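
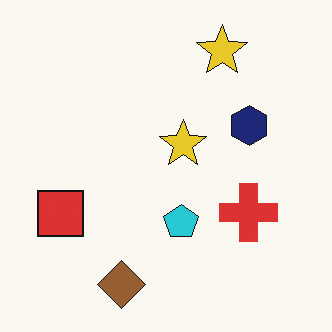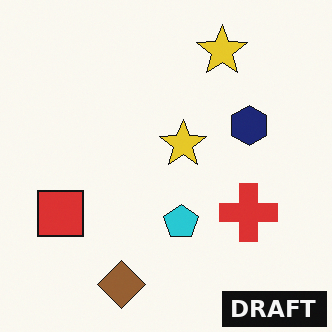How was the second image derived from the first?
This is the original image watermarked with the text "DRAFT" in the lower-right corner.

A dark label reading "DRAFT" appears in the lower-right corner.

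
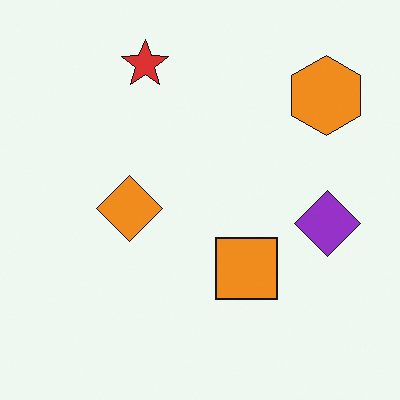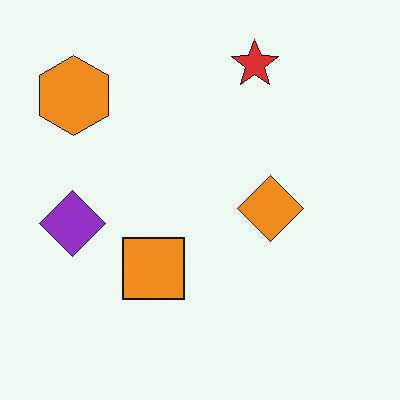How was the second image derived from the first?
The transformation is: flipped horizontally (left ↔ right).

The purple diamond is in the right of the first image and the left of the second — shapes on opposite sides of the vertical midline have swapped in a mirror flip.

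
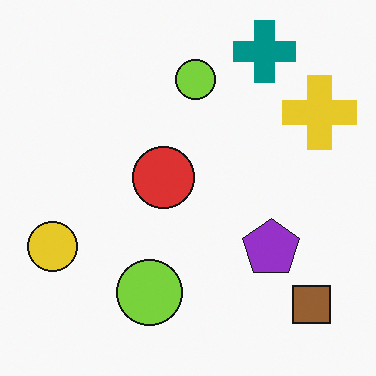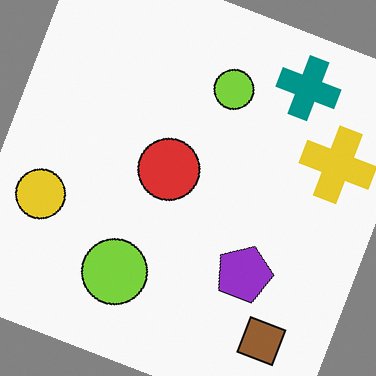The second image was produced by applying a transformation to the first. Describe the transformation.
The second image is the first rotated clockwise by a moderate amount.

Every shape is tilted by the same angle and the image corners show triangular fill wedges — a whole-image rotation by a non-right angle.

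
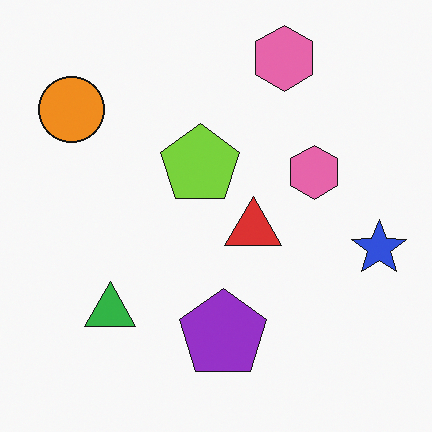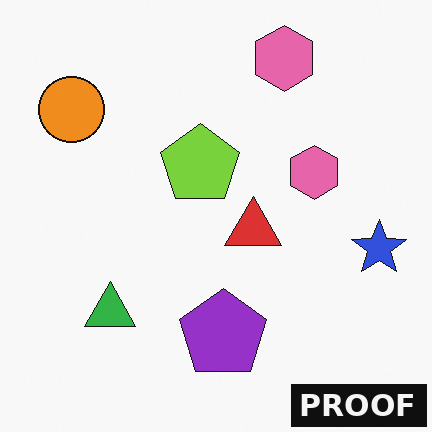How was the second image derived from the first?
The transformation is: watermarked with the text "PROOF" in the lower-right corner.

A dark label reading "PROOF" appears in the lower-right corner.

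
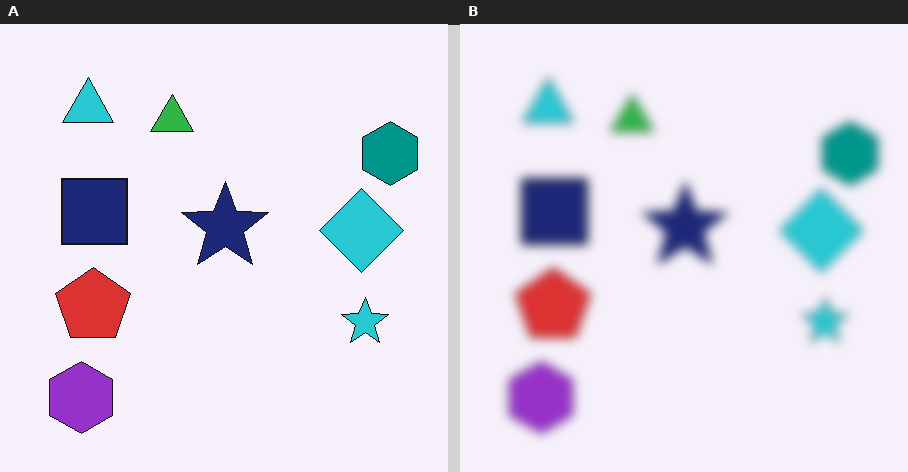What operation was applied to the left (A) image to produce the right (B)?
This is the original image heavily blurred.

Shape edges and outlines are uniformly softened across the whole image.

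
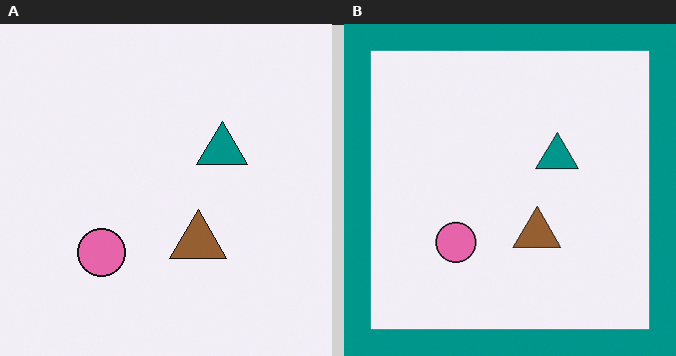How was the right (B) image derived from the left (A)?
The transformation is: framed with a teal border.

A solid teal frame runs around the edge of the right (B) image, with the content slightly shrunk inside it.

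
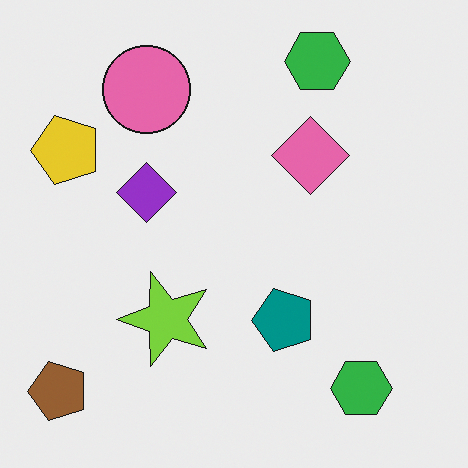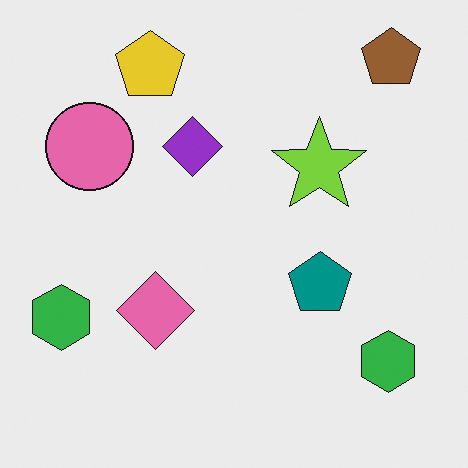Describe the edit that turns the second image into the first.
The transformation is: transposed (reflected across the top-left ↔ bottom-right diagonal).

Shapes have swapped their row and column positions — what was in the top-right is now in the bottom-left — a diagonal reflection.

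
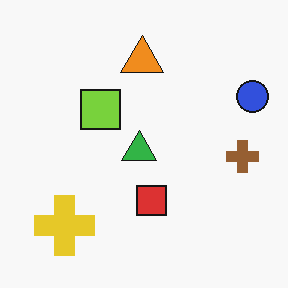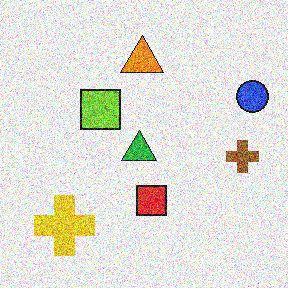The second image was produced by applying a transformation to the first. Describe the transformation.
It was degraded with heavy additive noise.

Random speckle covers the whole image, including the flat background.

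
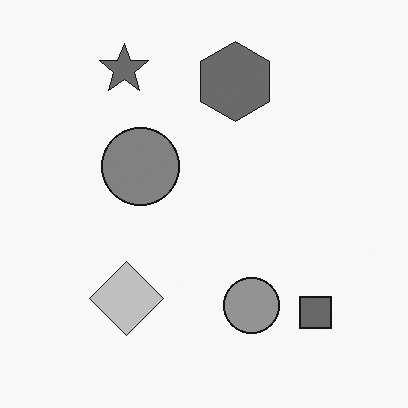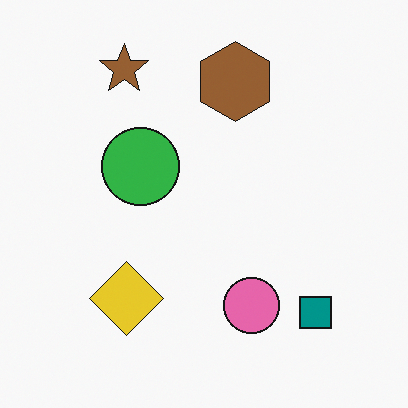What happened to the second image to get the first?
The transformation is: converted to grayscale.

All color is removed — every shape is now a shade of grey.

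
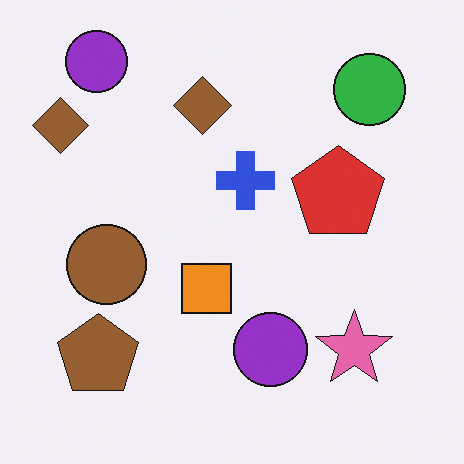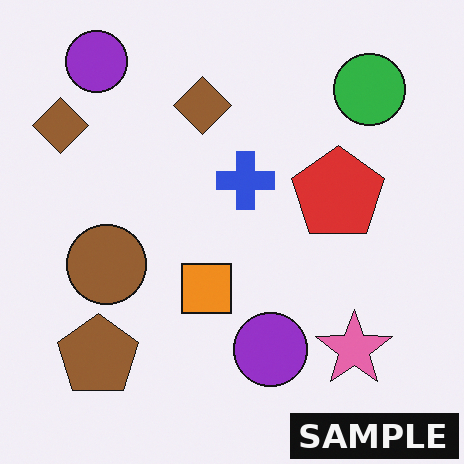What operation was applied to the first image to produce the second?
It was watermarked with the text "SAMPLE" in the lower-right corner.

A dark label reading "SAMPLE" appears in the lower-right corner.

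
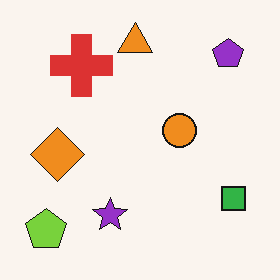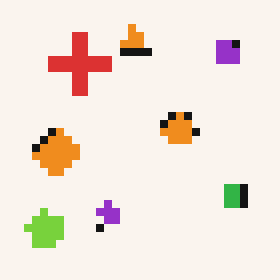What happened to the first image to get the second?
This is the original image moderately pixelated.

Shapes are reduced to large square blocks; fine edges and outlines are lost — a downscale-then-upscale (mosaic) effect.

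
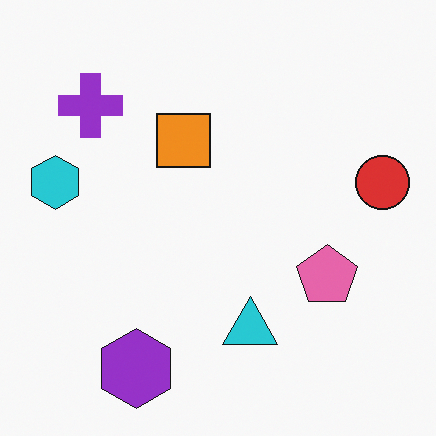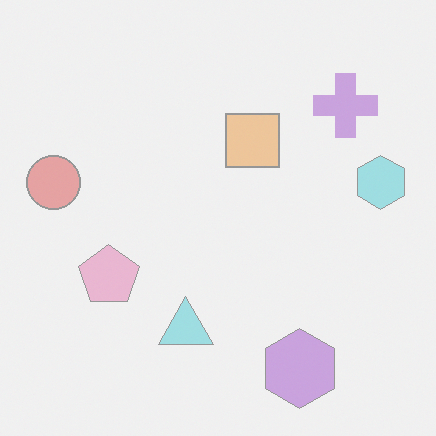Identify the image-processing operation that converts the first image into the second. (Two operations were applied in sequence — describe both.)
It was flipped horizontally (left ↔ right), then washed out (contrast reduced).

The red circle is in the right of the first image and the left of the second — shapes on opposite sides of the vertical midline have swapped in a mirror flip. Tones are pushed toward mid-grey across the whole image — a global contrast change.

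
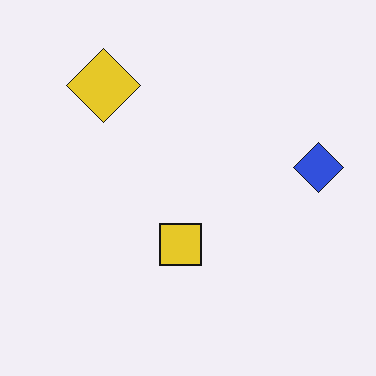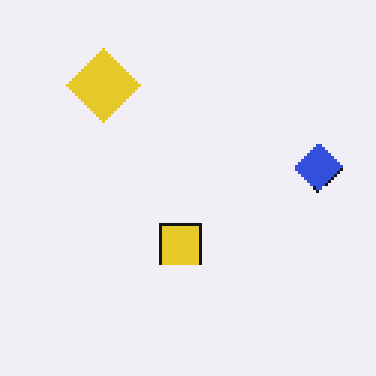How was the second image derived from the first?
The image was mildly pixelated.

Shapes are reduced to large square blocks; fine edges and outlines are lost — a downscale-then-upscale (mosaic) effect.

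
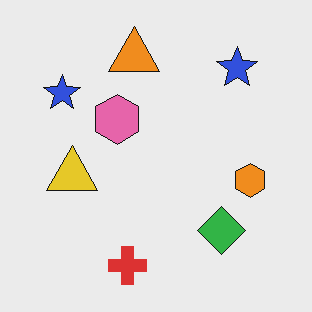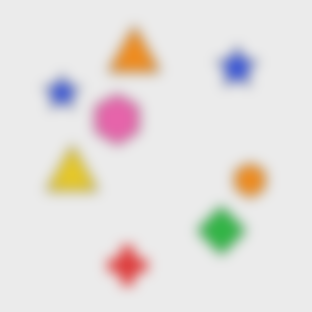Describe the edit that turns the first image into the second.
It was strongly gaussian-blurred.

Shape edges and outlines are uniformly softened across the whole image.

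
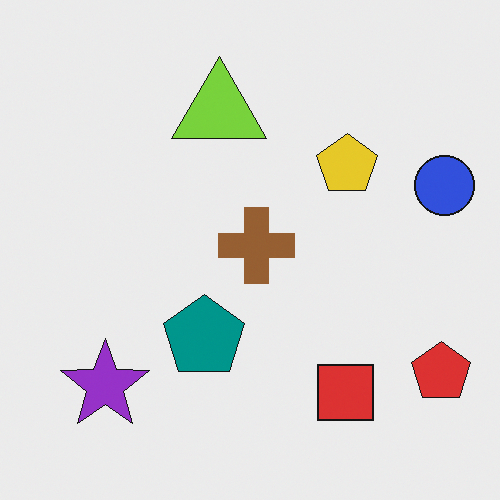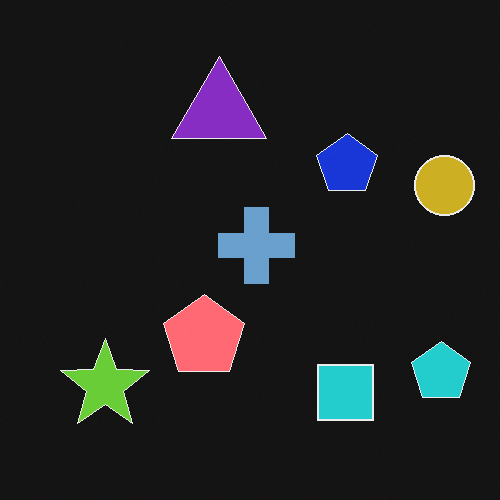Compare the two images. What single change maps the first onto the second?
Color-inverted (negative).

The light background has become dark and every shape's color is its complement — a photographic negative.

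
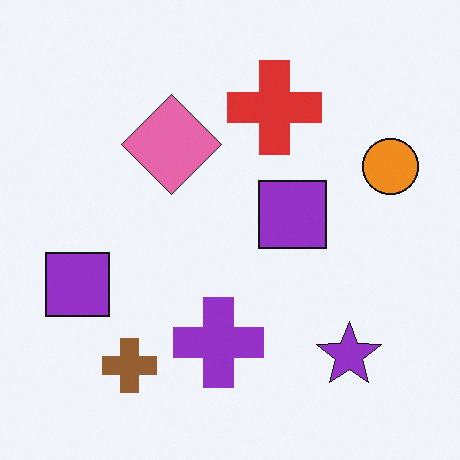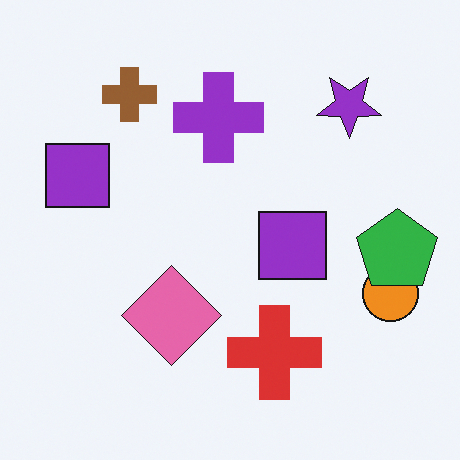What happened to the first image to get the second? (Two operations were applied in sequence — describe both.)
It was flipped vertically (top ↔ bottom), then overlaid with an additional green pentagon.

The brown cross is in the bottom-left of the first image and the top-left of the second — shapes on opposite sides of the horizontal midline have swapped in a mirror flip. A green pentagon appears in the second image that is absent from the first.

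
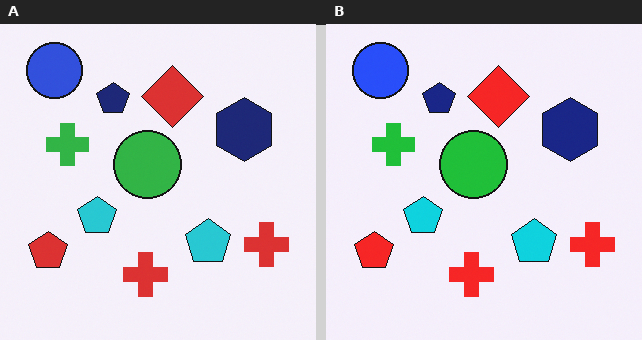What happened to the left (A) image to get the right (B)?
Slightly oversaturated.

All colors are more vivid — a global saturation change.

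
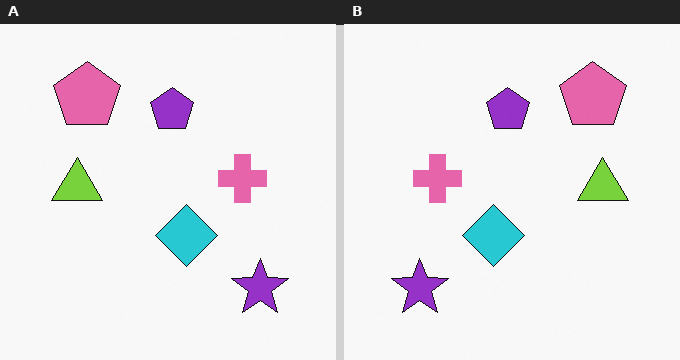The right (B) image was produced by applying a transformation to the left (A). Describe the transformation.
This is the original image flipped horizontally (left ↔ right).

The purple star is in the bottom-right of the left (A) image and the bottom-left of the right (B) — shapes on opposite sides of the vertical midline have swapped in a mirror flip.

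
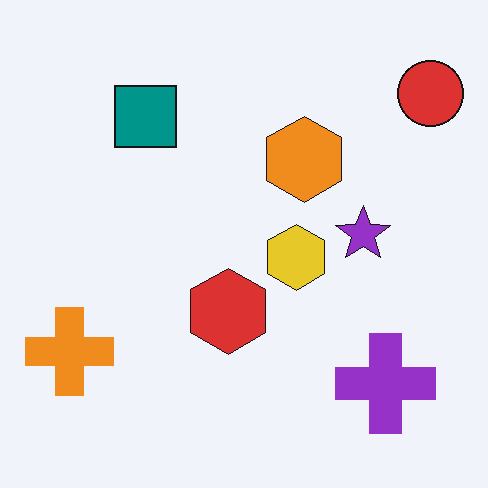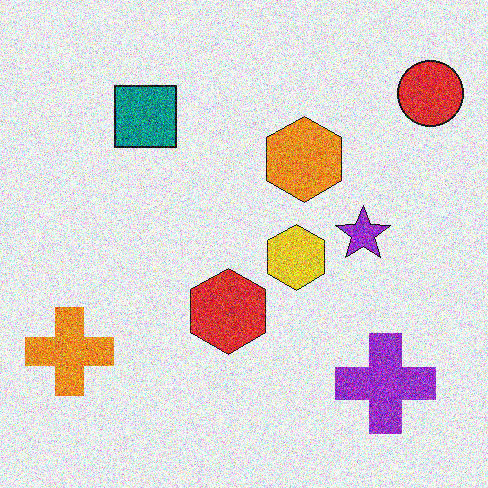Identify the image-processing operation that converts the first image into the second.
This is the original image degraded with strong gaussian noise.

Random speckle covers the whole image, including the flat background.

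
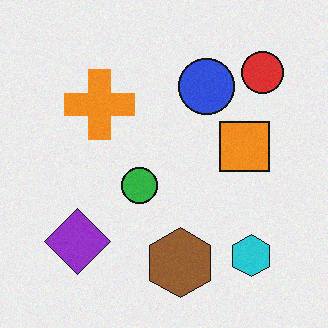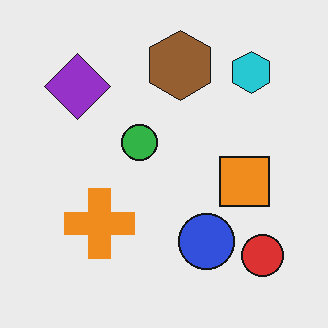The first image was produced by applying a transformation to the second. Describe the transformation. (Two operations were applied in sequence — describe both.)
The first image is the second flipped vertically (top ↔ bottom), then degraded with light additive noise.

The brown hexagon is in the top of the second image and the bottom of the first — shapes on opposite sides of the horizontal midline have swapped in a mirror flip. Random speckle covers the whole image, including the flat background.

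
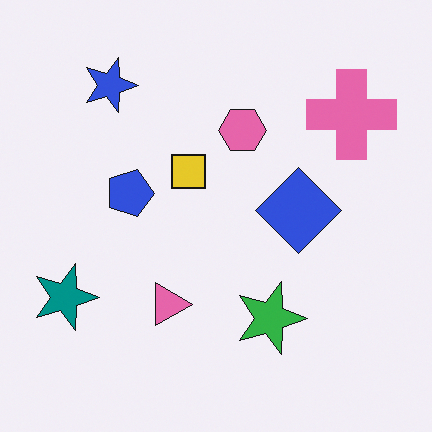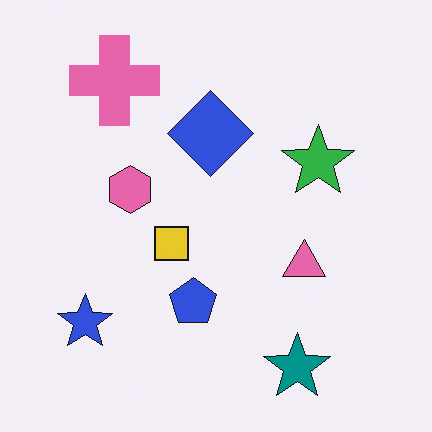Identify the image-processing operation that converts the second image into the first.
The transformation is: rotated 90° clockwise.

The teal star sits in the bottom-right of the second image and the bottom-left of the first — consistent with a whole-image 90° clockwise rotation.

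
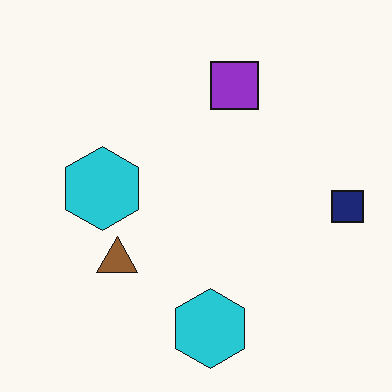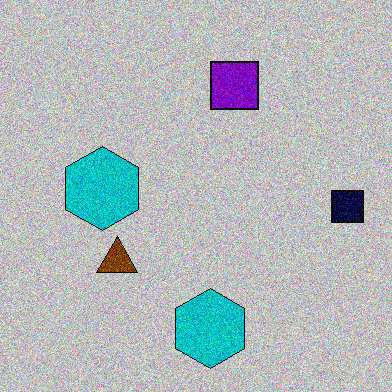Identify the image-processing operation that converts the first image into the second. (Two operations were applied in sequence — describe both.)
This is the original image aggressively posterized, then degraded with strong gaussian noise.

Each flat color has snapped to a coarser quantized level — most visibly, the near-white background has dropped to a flat grey. Random speckle covers the whole image, including the flat background.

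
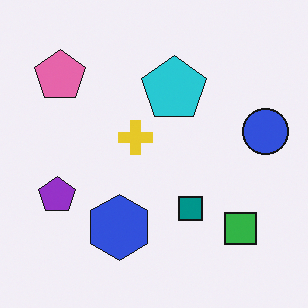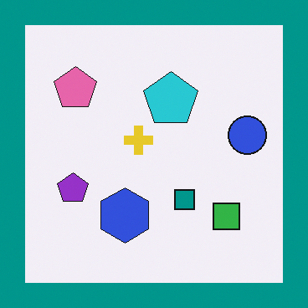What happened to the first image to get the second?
The second image is the first framed with a teal border.

A solid teal frame runs around the edge of the second image, with the content slightly shrunk inside it.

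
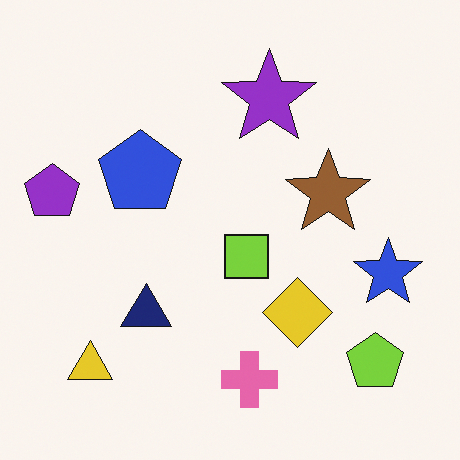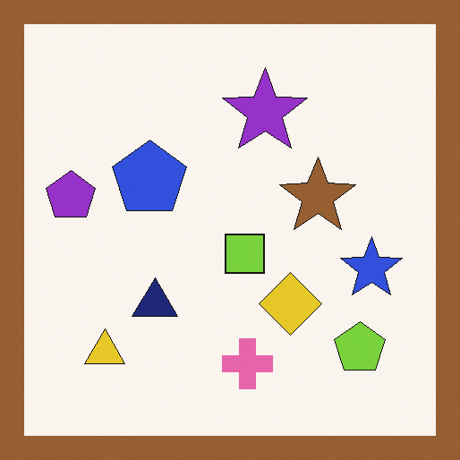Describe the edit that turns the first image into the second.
This is the original image framed with a brown border.

A solid brown frame runs around the edge of the second image, with the content slightly shrunk inside it.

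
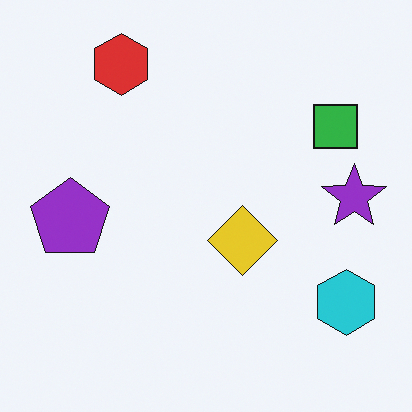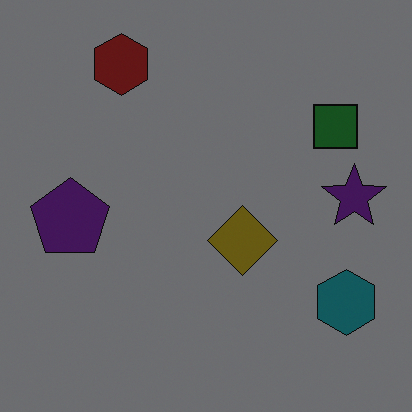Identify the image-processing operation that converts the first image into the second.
Substantially darkened.

Every pixel — background and shapes alike — is uniformly darkened.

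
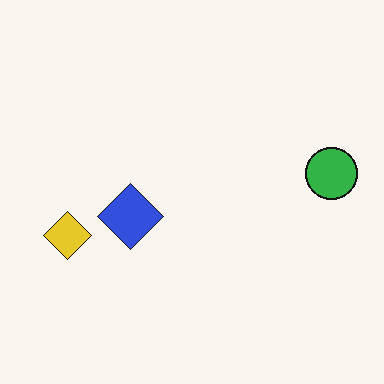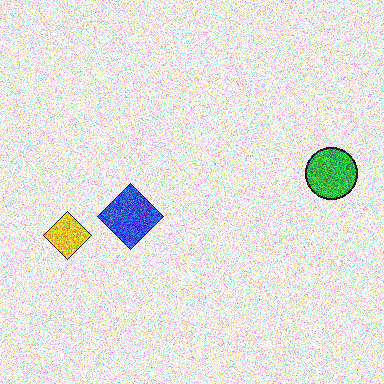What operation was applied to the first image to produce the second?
Degraded with heavy additive noise.

Random speckle covers the whole image, including the flat background.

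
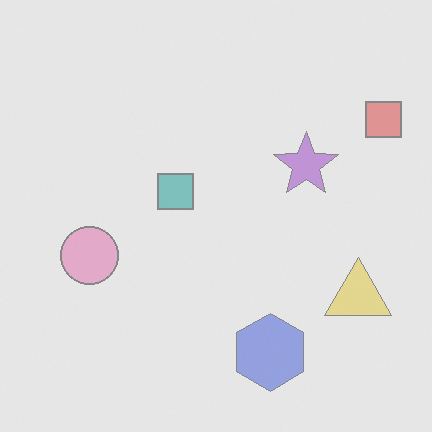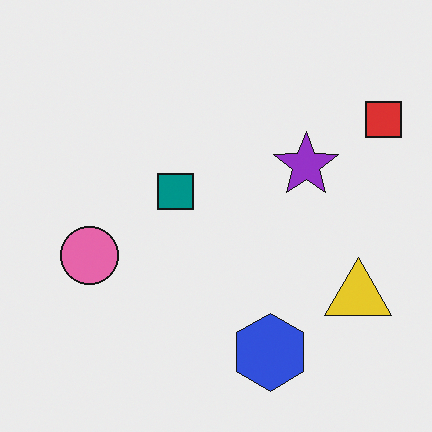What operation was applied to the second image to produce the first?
The transformation is: washed out (contrast reduced).

Tones are pushed toward mid-grey across the whole image — a global contrast change.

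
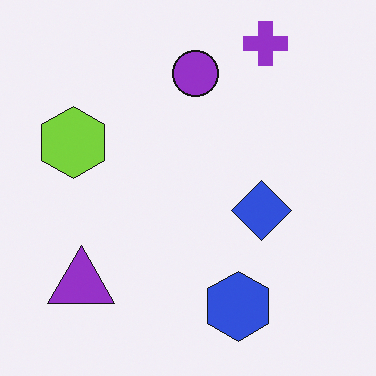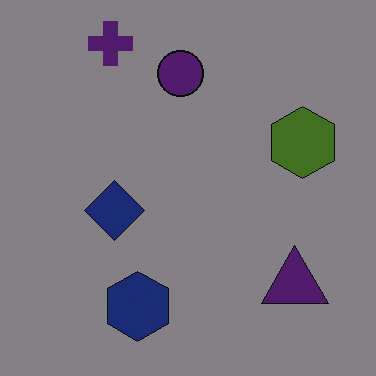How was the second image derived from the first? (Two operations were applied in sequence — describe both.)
This is the original image substantially darkened, then flipped horizontally (left ↔ right).

Every pixel — background and shapes alike — is uniformly darkened. The lime hexagon is in the left of the first image and the right of the second — shapes on opposite sides of the vertical midline have swapped in a mirror flip.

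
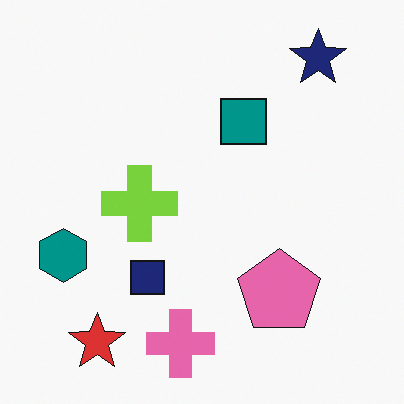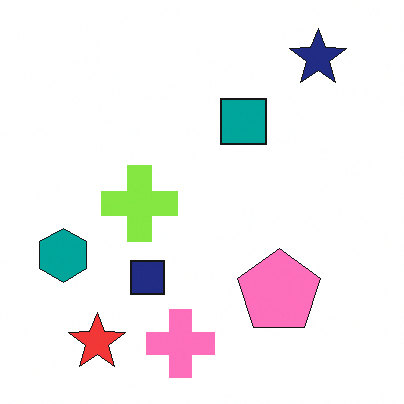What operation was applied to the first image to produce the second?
The image was slightly brightened.

Every pixel — background and shapes alike — is uniformly brightened.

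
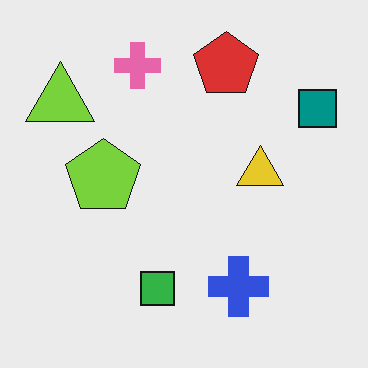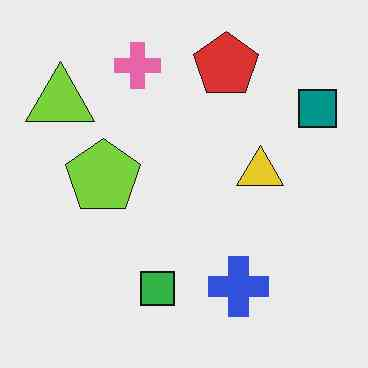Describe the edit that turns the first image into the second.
The image was JPEG-compressed with visible artifacts.

Blocky 8×8 compression artifacts appear around shape edges and the flat background shows ringing — characteristic JPEG degradation.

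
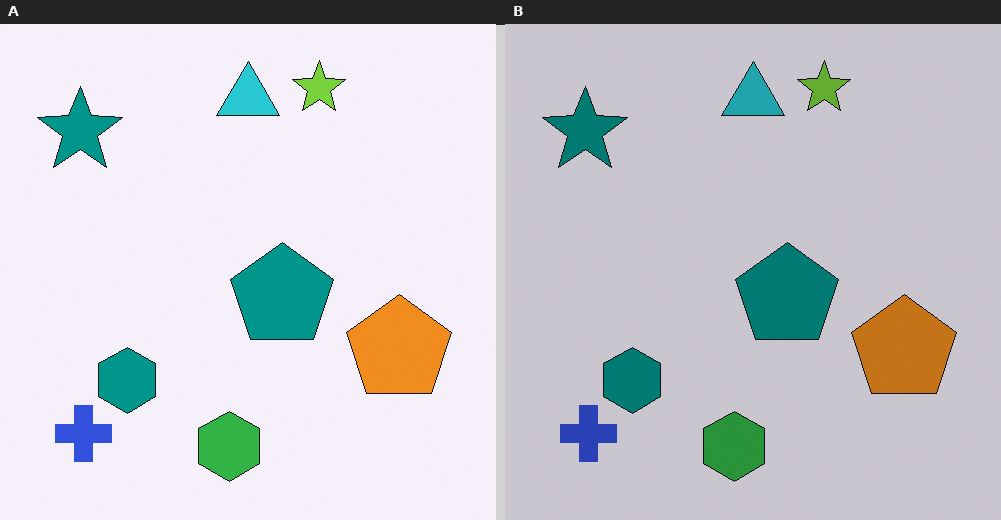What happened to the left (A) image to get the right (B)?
The right (B) image is the left (A) slightly darkened.

Every pixel — background and shapes alike — is uniformly darkened.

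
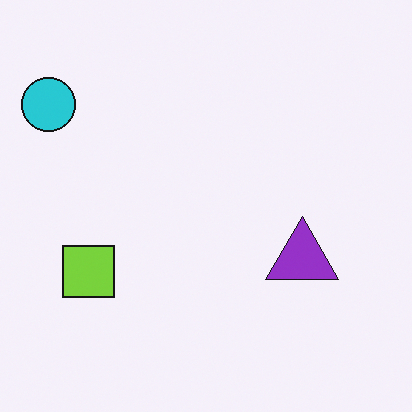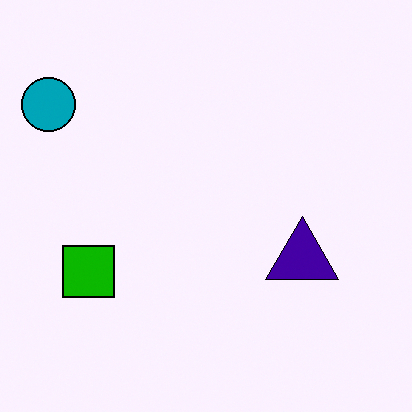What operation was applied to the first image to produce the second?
It was given much higher contrast.

Tones are pushed away from mid-grey across the whole image — a global contrast change.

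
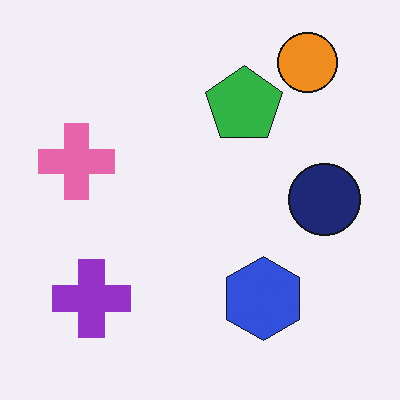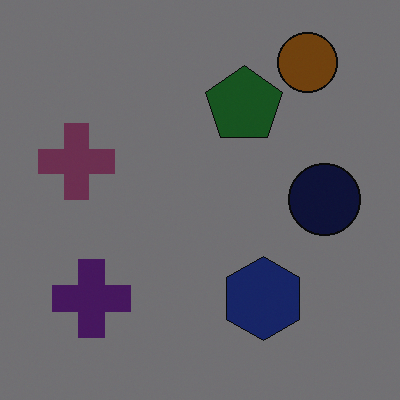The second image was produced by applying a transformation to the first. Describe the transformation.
The image was noticeably darkened.

Every pixel — background and shapes alike — is uniformly darkened.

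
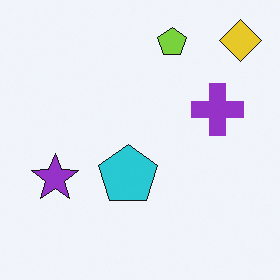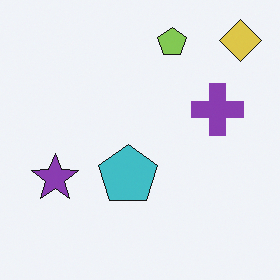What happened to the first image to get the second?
It was slightly desaturated.

All colors are more muted and greyish — a global saturation change.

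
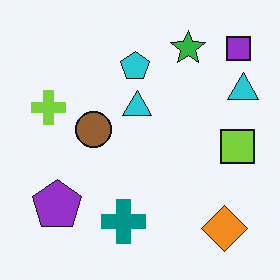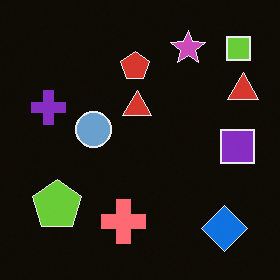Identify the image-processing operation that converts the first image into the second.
The image was color-inverted (negative).

The light background has become dark and every shape's color is its complement — a photographic negative.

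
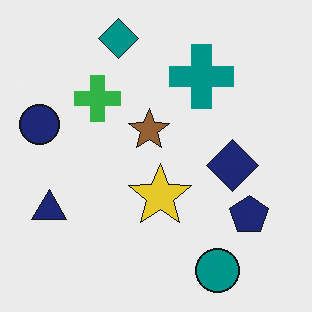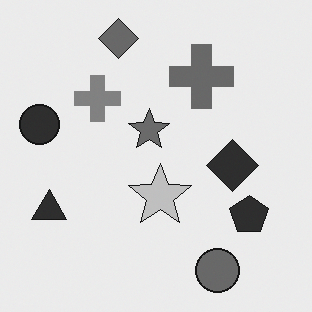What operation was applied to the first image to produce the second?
The second image is the first converted to grayscale.

All color is removed — every shape is now a shade of grey.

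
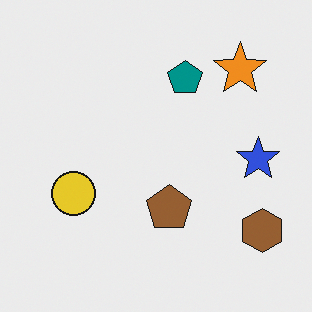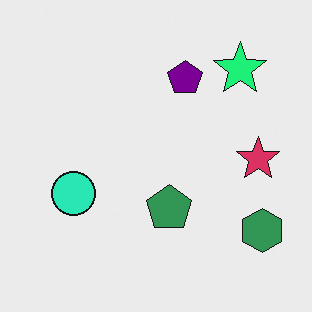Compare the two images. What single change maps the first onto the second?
Hue-shifted through roughly a third of the color wheel.

Every shape's color has rotated by the same amount around the hue wheel — a uniform hue shift.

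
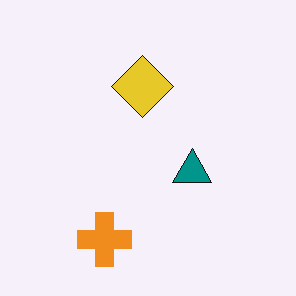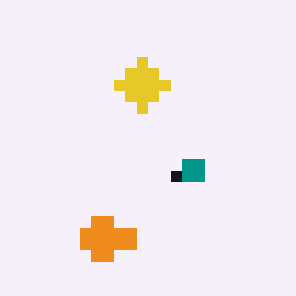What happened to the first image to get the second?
The second image is the first coarsely pixelated.

Shapes are reduced to large square blocks; fine edges and outlines are lost — a downscale-then-upscale (mosaic) effect.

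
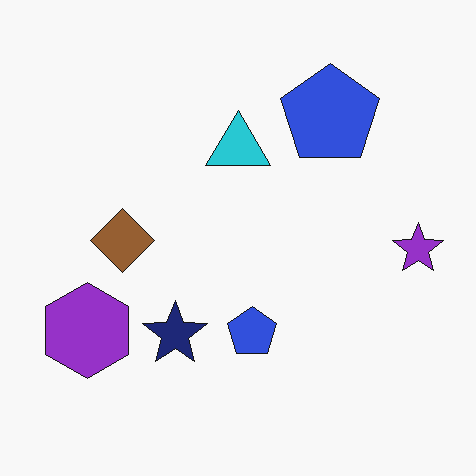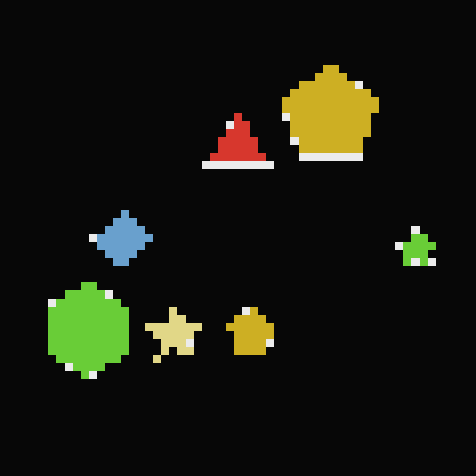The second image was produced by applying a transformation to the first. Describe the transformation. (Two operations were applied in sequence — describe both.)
Color-inverted (negative), then pixelated into visible square blocks.

The light background has become dark and every shape's color is its complement — a photographic negative. Shapes are reduced to large square blocks; fine edges and outlines are lost — a downscale-then-upscale (mosaic) effect.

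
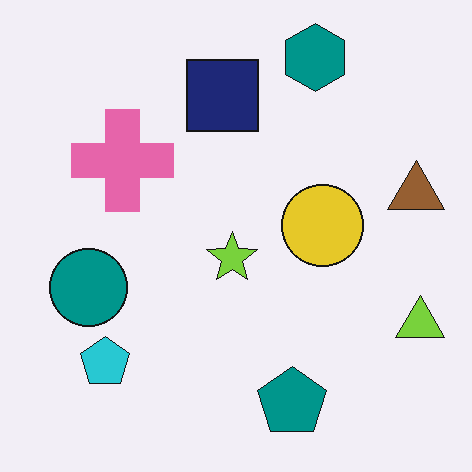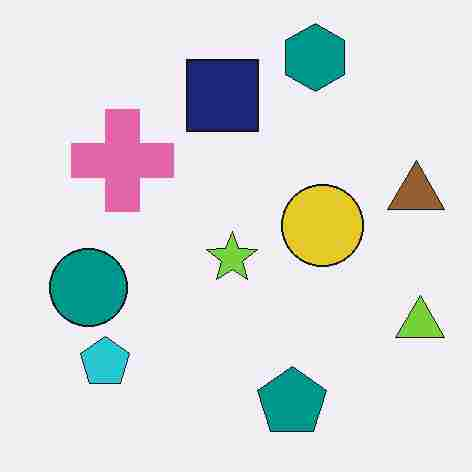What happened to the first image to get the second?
The second image is the first degraded with heavy JPEG compression.

Blocky 8×8 compression artifacts appear around shape edges and the flat background shows ringing — characteristic JPEG degradation.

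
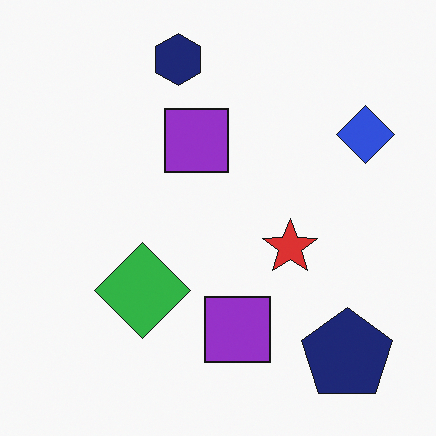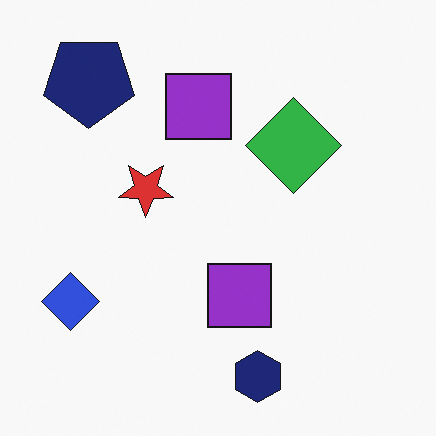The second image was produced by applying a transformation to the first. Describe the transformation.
The transformation is: rotated 180°.

The navy pentagon sits in the bottom-right of the first image and the top-left of the second — consistent with a whole-image 180° rotation.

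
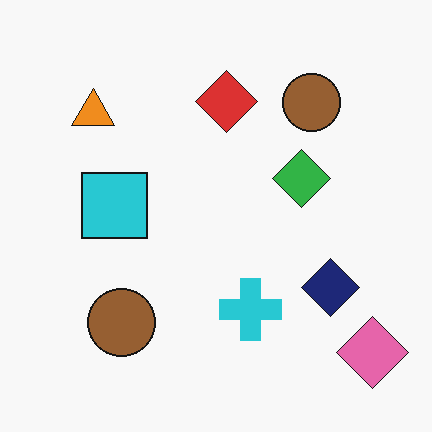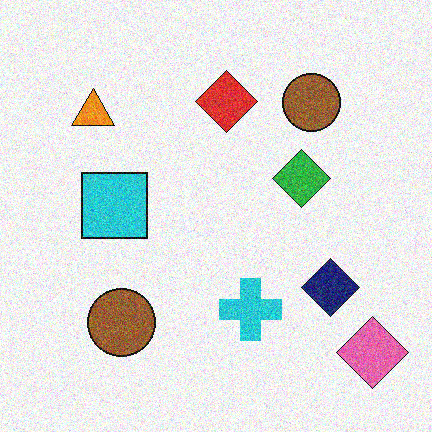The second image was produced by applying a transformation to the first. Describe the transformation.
This is the original image degraded with visible gaussian noise.

Random speckle covers the whole image, including the flat background.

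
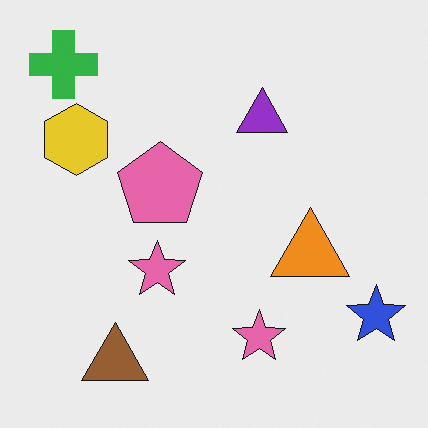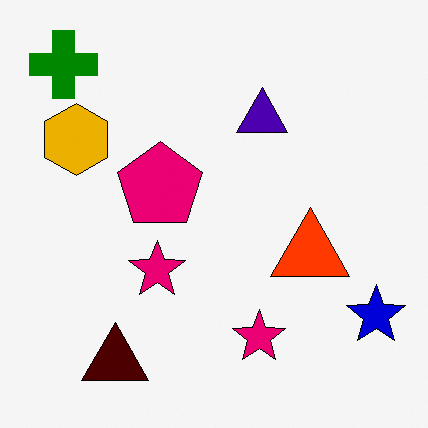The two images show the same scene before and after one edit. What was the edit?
The transformation is: boosted in contrast.

Tones are pushed away from mid-grey across the whole image — a global contrast change.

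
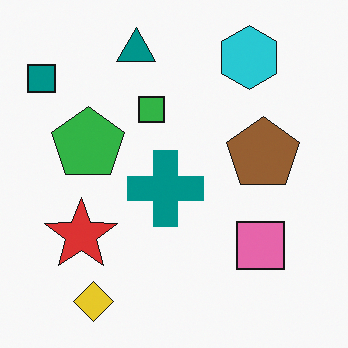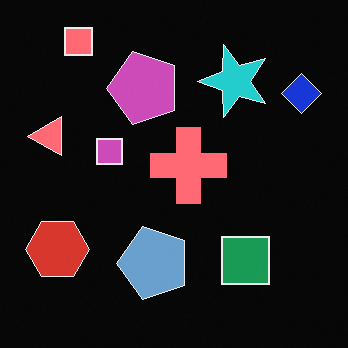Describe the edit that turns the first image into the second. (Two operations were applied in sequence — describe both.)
This is the original image transposed (reflected across the top-left ↔ bottom-right diagonal), then color-inverted (negative).

Shapes have swapped their row and column positions — what was in the top-right is now in the bottom-left — a diagonal reflection. The light background has become dark and every shape's color is its complement — a photographic negative.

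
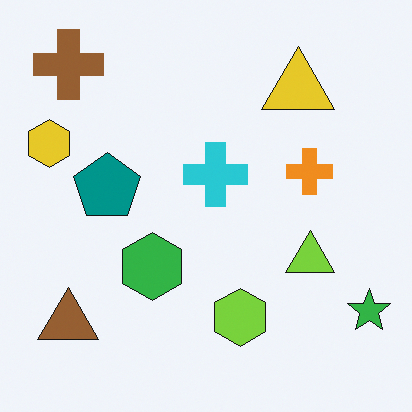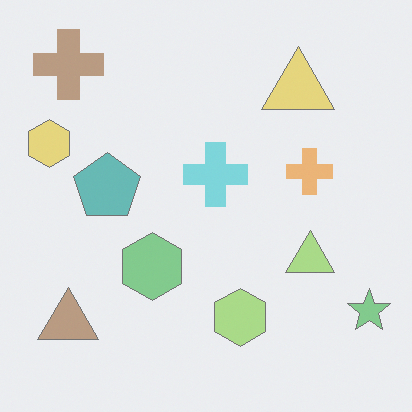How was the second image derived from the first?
The image was washed out (contrast reduced).

Tones are pushed toward mid-grey across the whole image — a global contrast change.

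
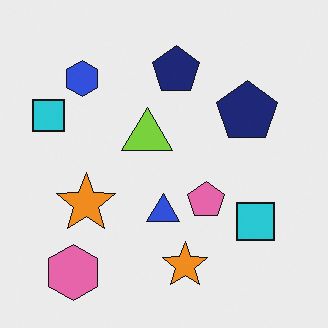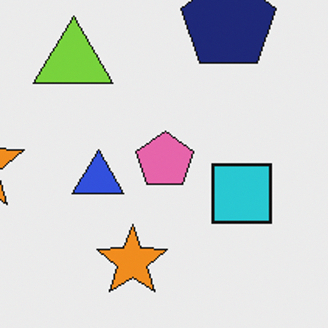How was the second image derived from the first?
The image was cropped slightly and scaled back up.

The visible shapes are larger and the field of view is narrower; shapes near the original edges may be partly or wholly outside the frame — a crop-and-rescale.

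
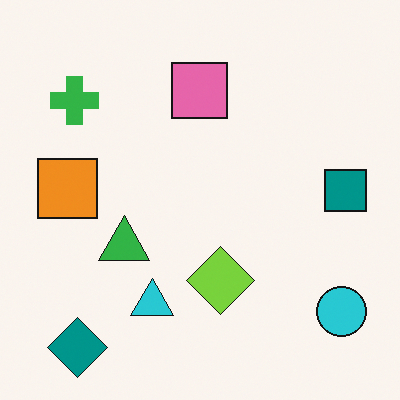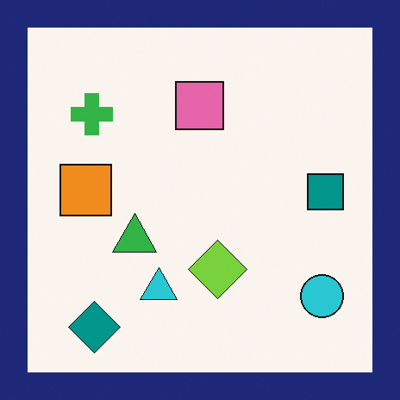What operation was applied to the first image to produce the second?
The transformation is: framed with a navy border.

A solid navy frame runs around the edge of the second image, with the content slightly shrunk inside it.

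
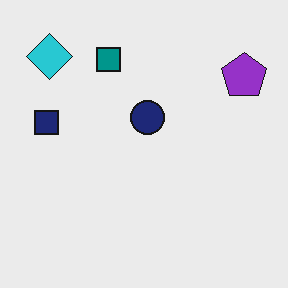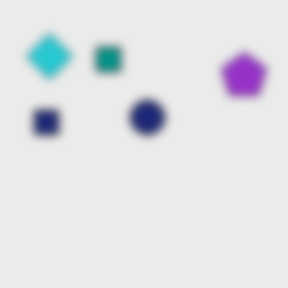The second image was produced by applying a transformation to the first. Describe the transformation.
It was noticeably gaussian-blurred.

Shape edges and outlines are uniformly softened across the whole image.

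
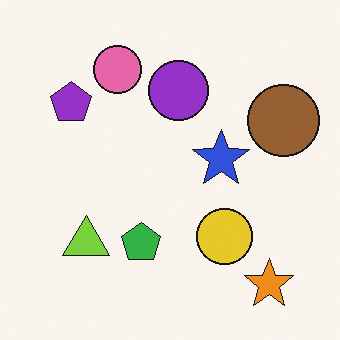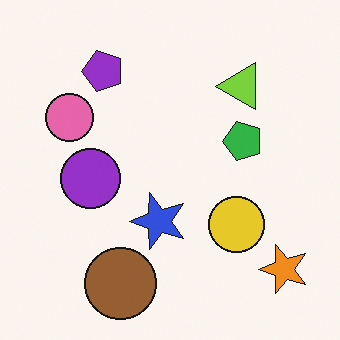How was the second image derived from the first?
Transposed (reflected across the top-left ↔ bottom-right diagonal).

Shapes have swapped their row and column positions — what was in the top-right is now in the bottom-left — a diagonal reflection.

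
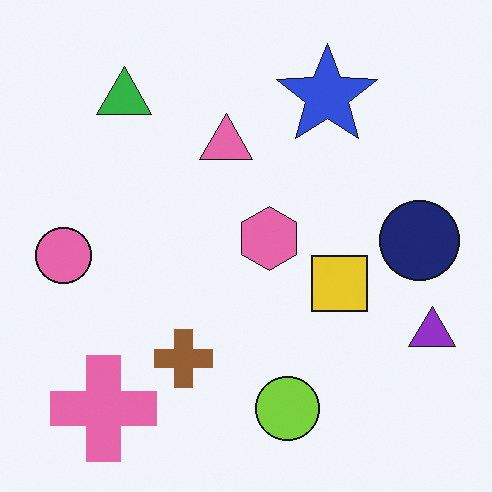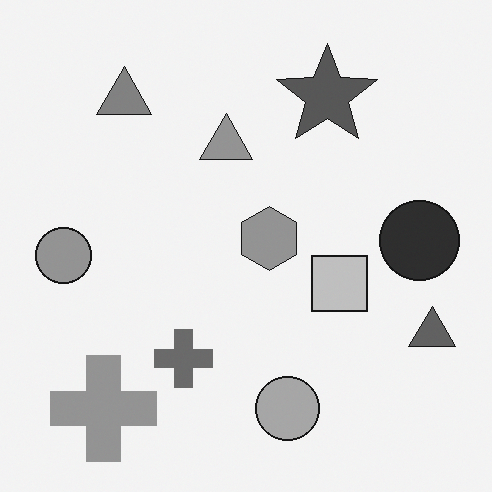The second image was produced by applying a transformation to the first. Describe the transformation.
Converted to grayscale.

All color is removed — every shape is now a shade of grey.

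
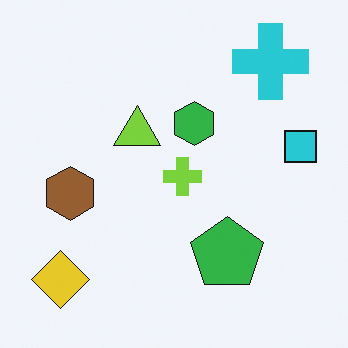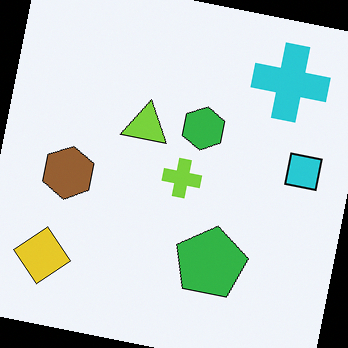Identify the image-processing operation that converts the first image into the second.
Rotated clockwise by a small amount.

Every shape is tilted by the same angle and the image corners show triangular fill wedges — a whole-image rotation by a non-right angle.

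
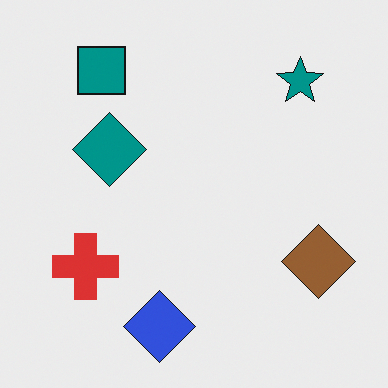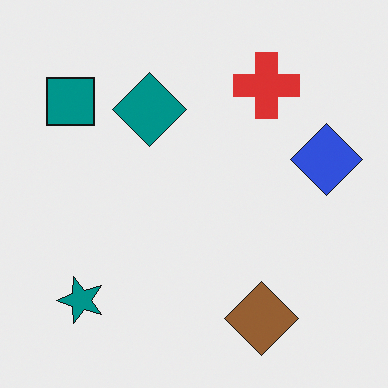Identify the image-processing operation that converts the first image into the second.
The transformation is: transposed (reflected across the top-left ↔ bottom-right diagonal).

Shapes have swapped their row and column positions — what was in the top-right is now in the bottom-left — a diagonal reflection.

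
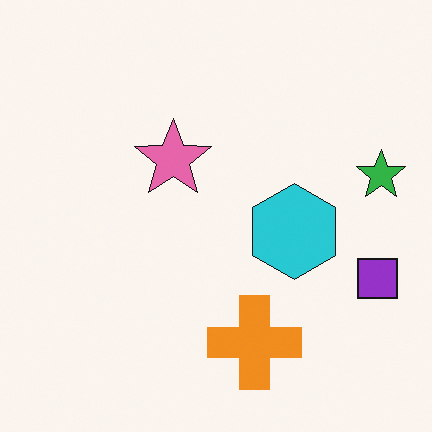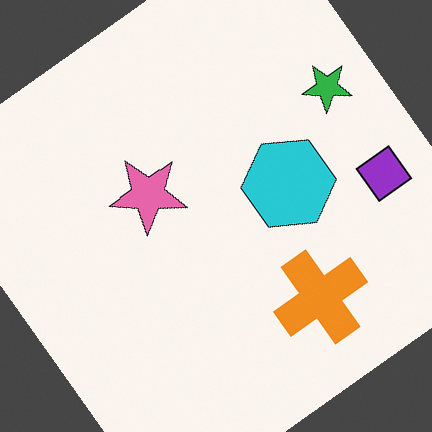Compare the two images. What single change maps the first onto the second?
The transformation is: rotated counter-clockwise by a large amount — several tens of degrees.

Every shape is tilted by the same angle and the image corners show triangular fill wedges — a whole-image rotation by a non-right angle.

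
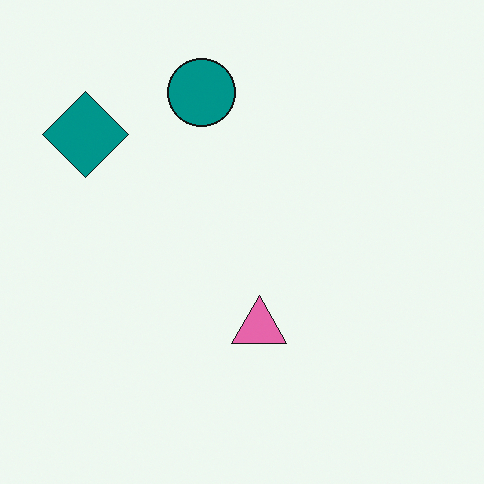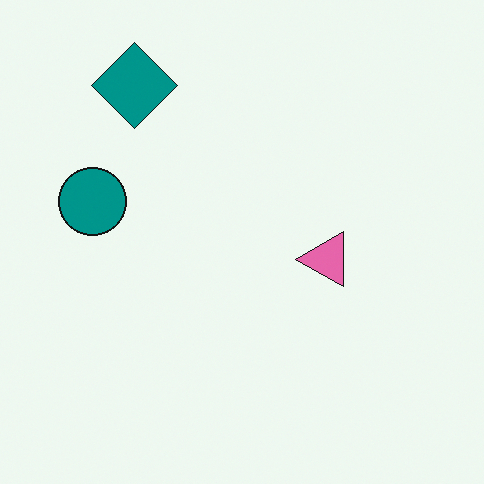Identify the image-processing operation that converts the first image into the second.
Transposed (reflected across the top-left ↔ bottom-right diagonal).

Shapes have swapped their row and column positions — what was in the top-right is now in the bottom-left — a diagonal reflection.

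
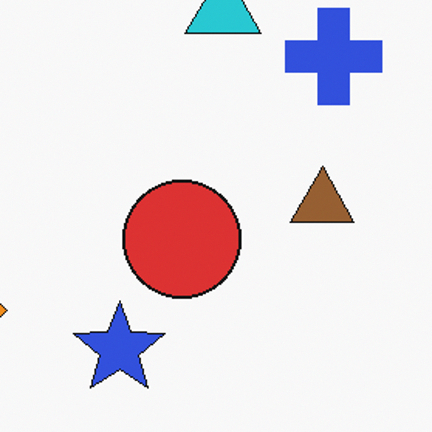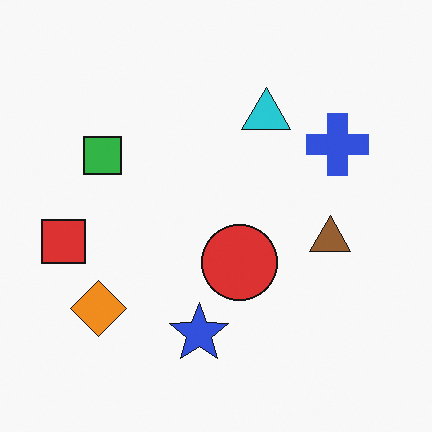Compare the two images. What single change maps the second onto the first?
The transformation is: cropped slightly and scaled back up.

The visible shapes are larger and the field of view is narrower; shapes near the original edges may be partly or wholly outside the frame — a crop-and-rescale.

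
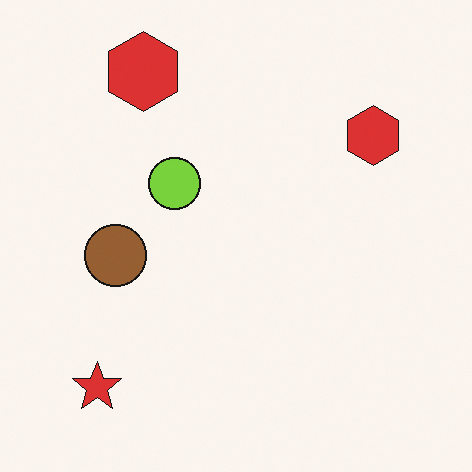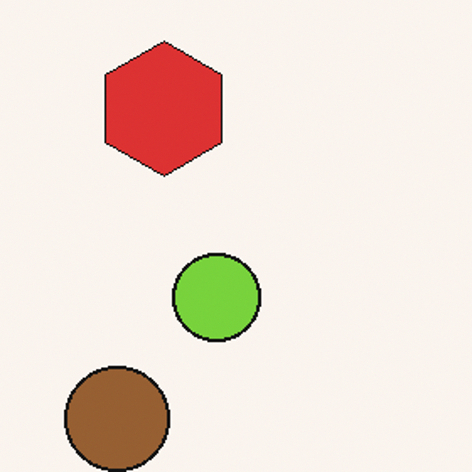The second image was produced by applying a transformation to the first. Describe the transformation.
Cropped tightly and scaled back up.

The visible shapes are larger and the field of view is narrower; shapes near the original edges may be partly or wholly outside the frame — a crop-and-rescale.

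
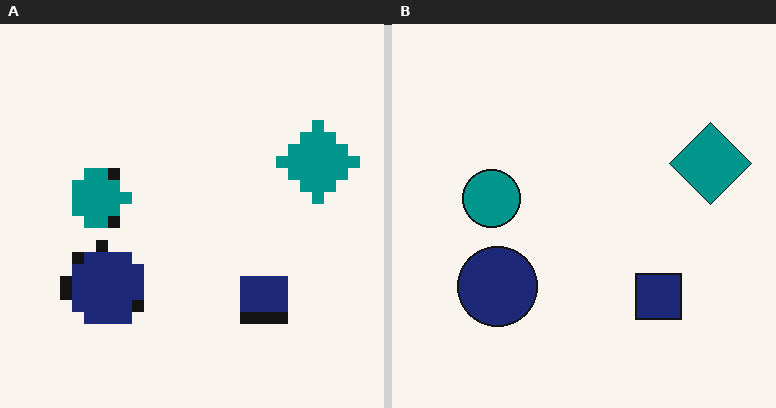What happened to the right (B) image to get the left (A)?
The left (A) image is the right (B) coarsely pixelated.

Shapes are reduced to large square blocks; fine edges and outlines are lost — a downscale-then-upscale (mosaic) effect.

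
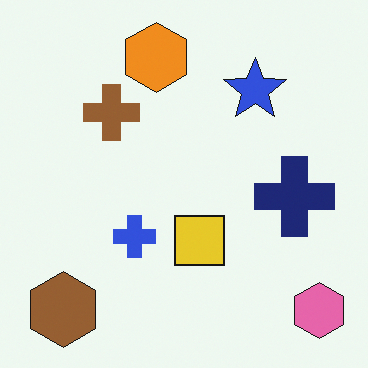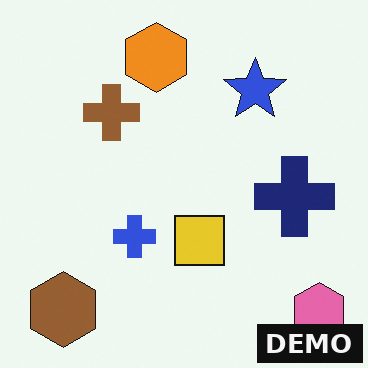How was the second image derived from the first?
Watermarked with the text "DEMO" in the lower-right corner.

A dark label reading "DEMO" appears in the lower-right corner.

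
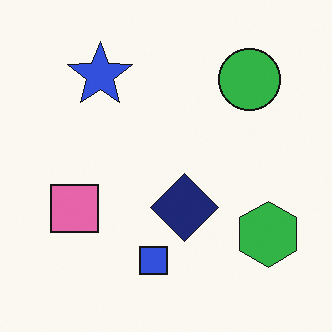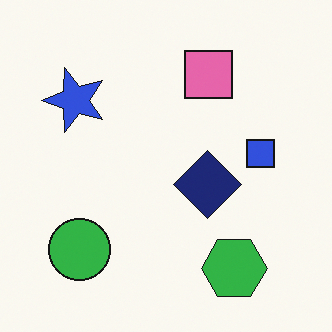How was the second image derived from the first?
The second image is the first transposed (reflected across the top-left ↔ bottom-right diagonal).

Shapes have swapped their row and column positions — what was in the top-right is now in the bottom-left — a diagonal reflection.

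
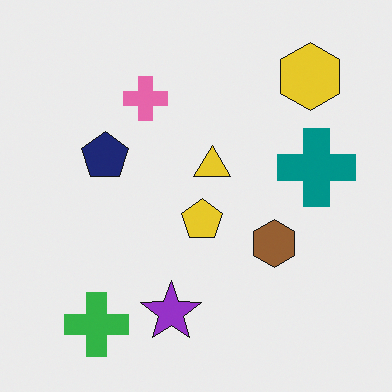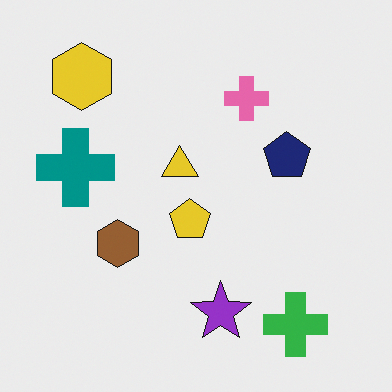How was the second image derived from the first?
This is the original image flipped horizontally (left ↔ right).

The teal cross is in the right of the first image and the left of the second — shapes on opposite sides of the vertical midline have swapped in a mirror flip.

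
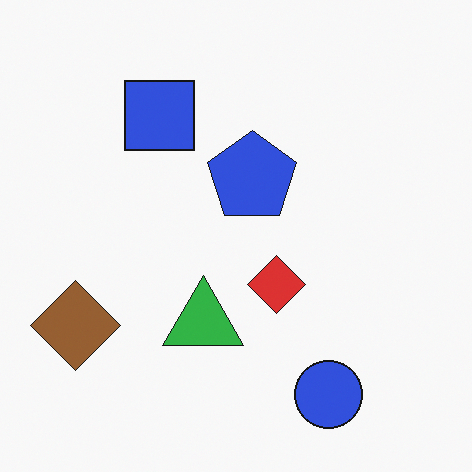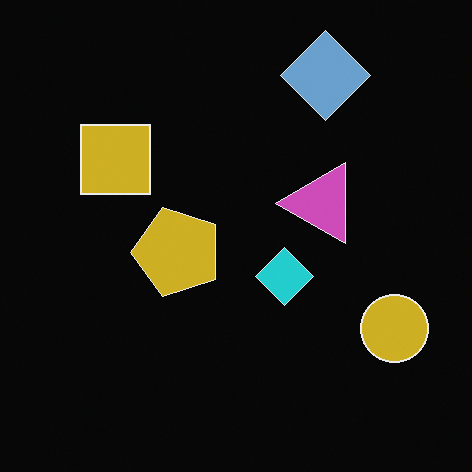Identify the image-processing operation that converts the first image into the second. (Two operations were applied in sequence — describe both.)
Color-inverted (negative), then transposed (reflected across the top-left ↔ bottom-right diagonal).

The light background has become dark and every shape's color is its complement — a photographic negative. Shapes have swapped their row and column positions — what was in the top-right is now in the bottom-left — a diagonal reflection.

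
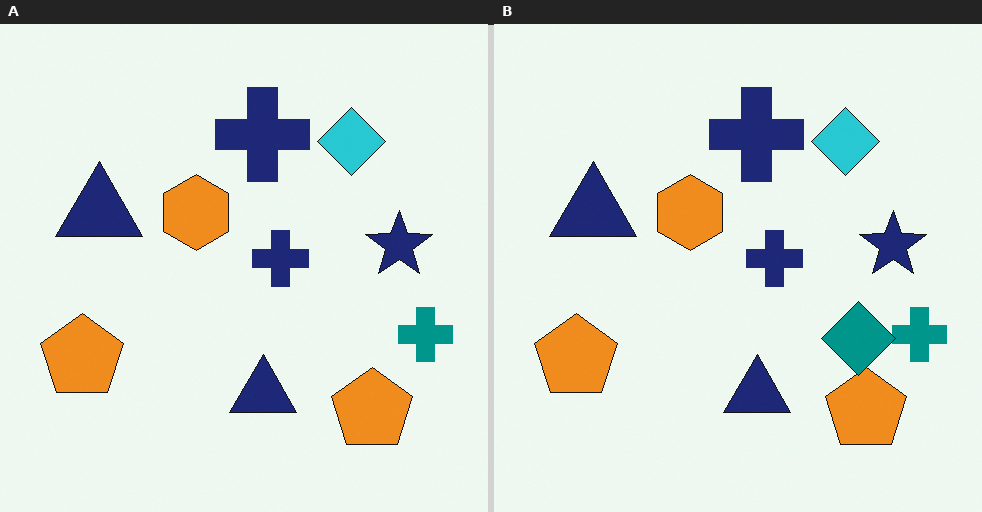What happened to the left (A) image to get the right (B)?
This is the original image overlaid with an additional teal diamond.

A teal diamond appears in the right (B) image that is absent from the left (A).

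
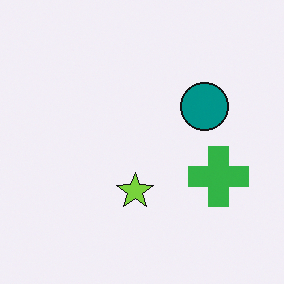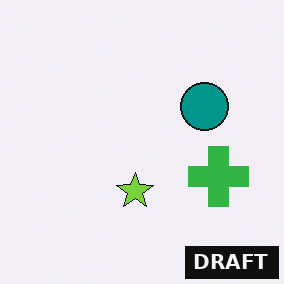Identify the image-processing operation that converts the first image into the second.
This is the original image watermarked with the text "DRAFT" in the lower-right corner.

A dark label reading "DRAFT" appears in the lower-right corner.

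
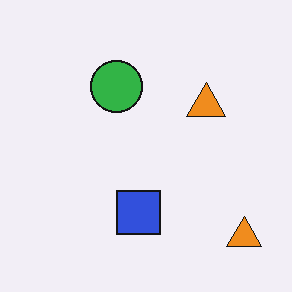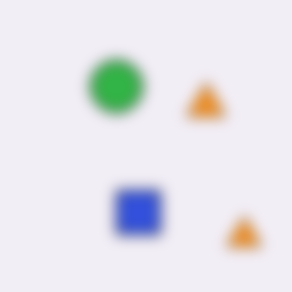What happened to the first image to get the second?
It was heavily blurred.

Shape edges and outlines are uniformly softened across the whole image.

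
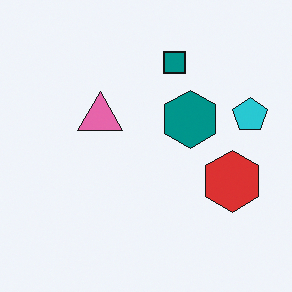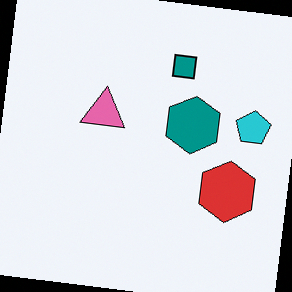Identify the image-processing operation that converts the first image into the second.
This is the original image rotated clockwise by a few degrees.

Every shape is tilted by the same angle and the image corners show triangular fill wedges — a whole-image rotation by a non-right angle.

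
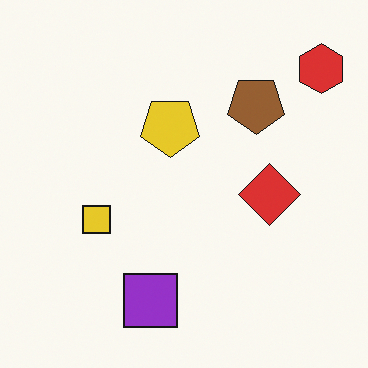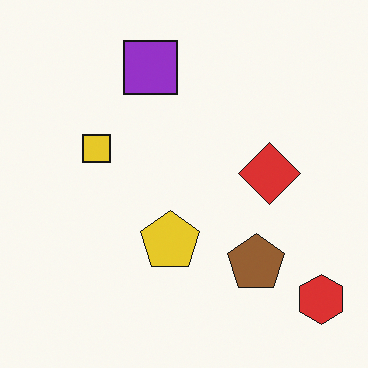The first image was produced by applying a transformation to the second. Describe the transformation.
Flipped vertically (top ↔ bottom).

The purple square is in the top of the second image and the bottom of the first — shapes on opposite sides of the horizontal midline have swapped in a mirror flip.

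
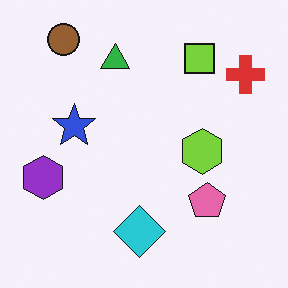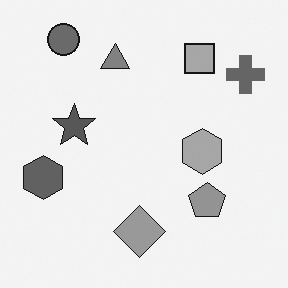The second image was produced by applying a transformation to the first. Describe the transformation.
The image was converted to grayscale.

All color is removed — every shape is now a shade of grey.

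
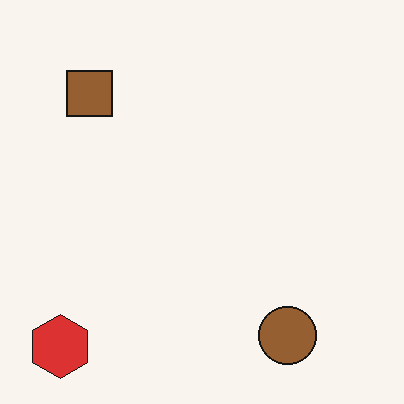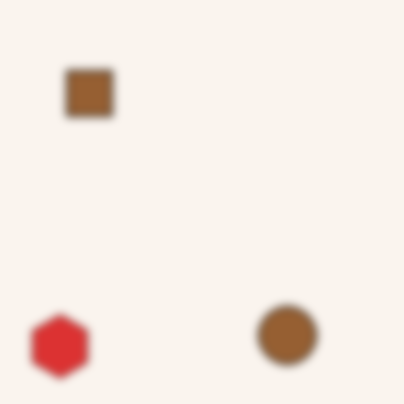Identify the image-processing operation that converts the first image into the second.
This is the original image noticeably gaussian-blurred.

Shape edges and outlines are uniformly softened across the whole image.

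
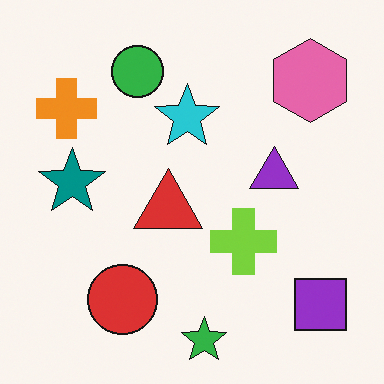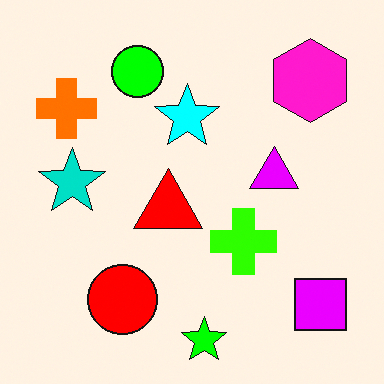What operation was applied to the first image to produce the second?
Heavily oversaturated.

All colors are more vivid — a global saturation change.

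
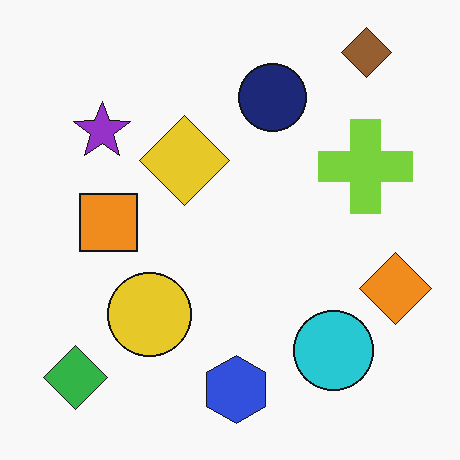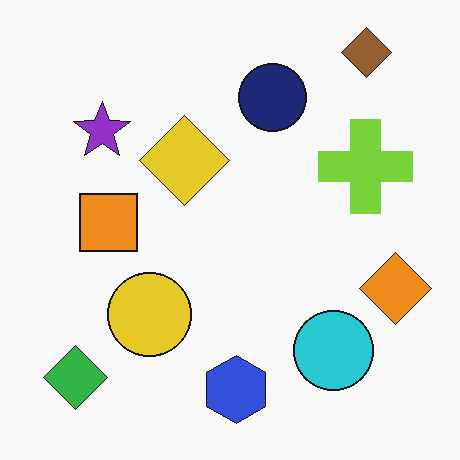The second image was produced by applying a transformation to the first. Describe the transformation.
The second image is the first given moderate JPEG compression.

Blocky 8×8 compression artifacts appear around shape edges and the flat background shows ringing — characteristic JPEG degradation.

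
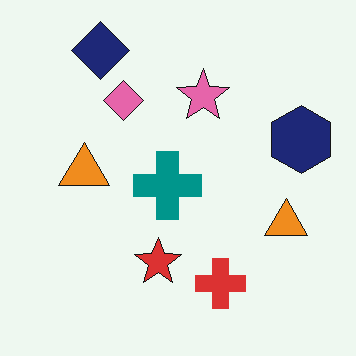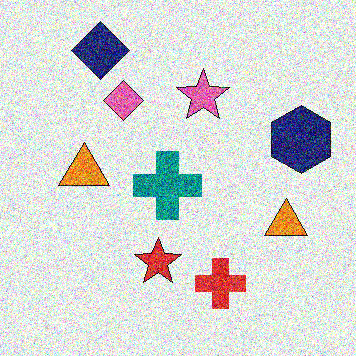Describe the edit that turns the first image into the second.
The second image is the first degraded with a thick layer of grain.

Random speckle covers the whole image, including the flat background.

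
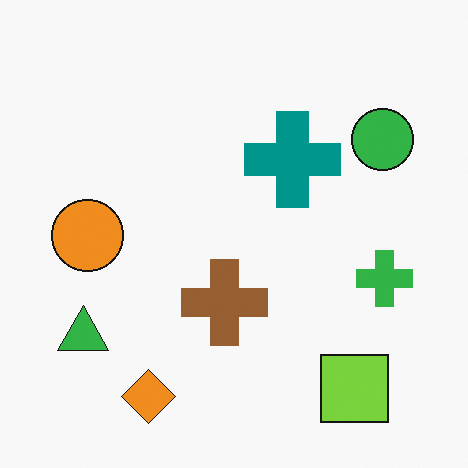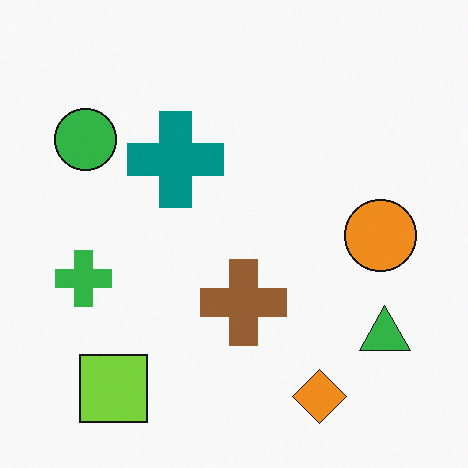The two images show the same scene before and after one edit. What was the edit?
Flipped horizontally (left ↔ right).

The green triangle is in the bottom-left of the first image and the bottom-right of the second — shapes on opposite sides of the vertical midline have swapped in a mirror flip.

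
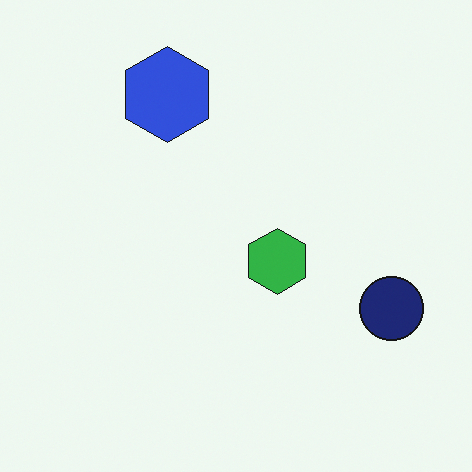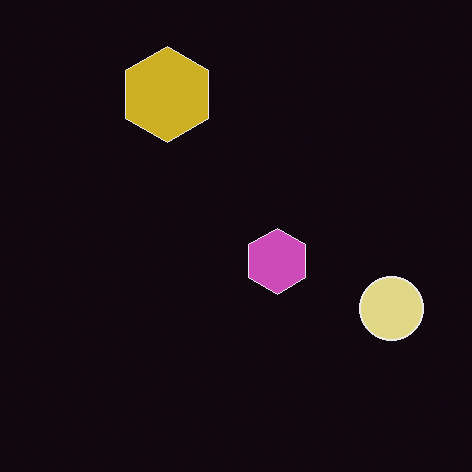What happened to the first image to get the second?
It was color-inverted (negative).

The light background has become dark and every shape's color is its complement — a photographic negative.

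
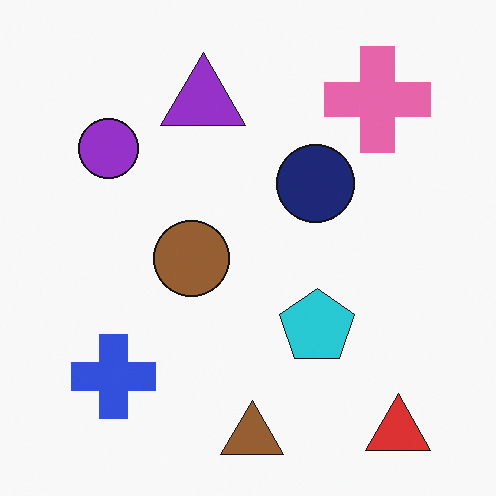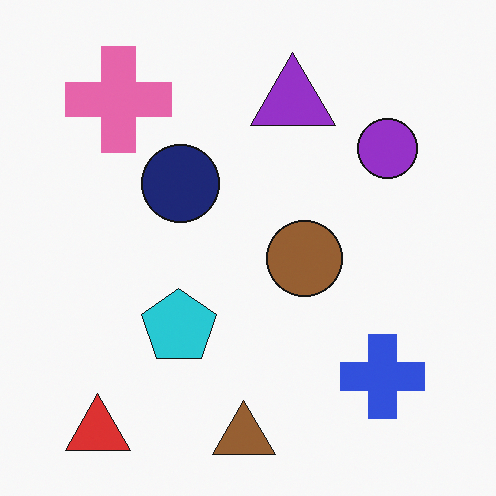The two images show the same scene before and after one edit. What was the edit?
The transformation is: flipped horizontally (left ↔ right).

The red triangle is in the bottom-right of the first image and the bottom-left of the second — shapes on opposite sides of the vertical midline have swapped in a mirror flip.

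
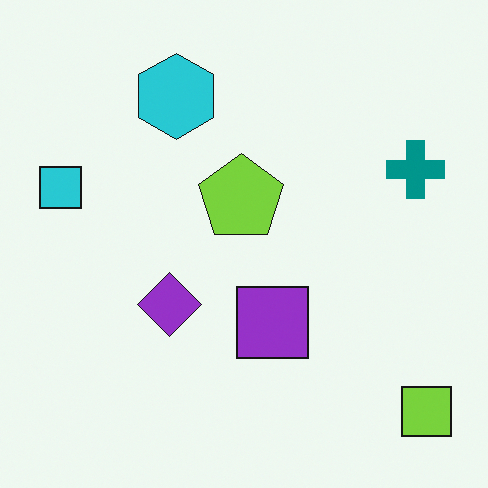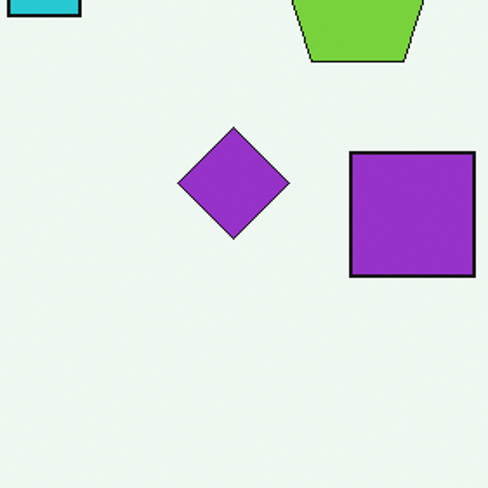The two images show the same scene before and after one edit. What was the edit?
Cropped tightly and scaled back up.

The visible shapes are larger and the field of view is narrower; shapes near the original edges may be partly or wholly outside the frame — a crop-and-rescale.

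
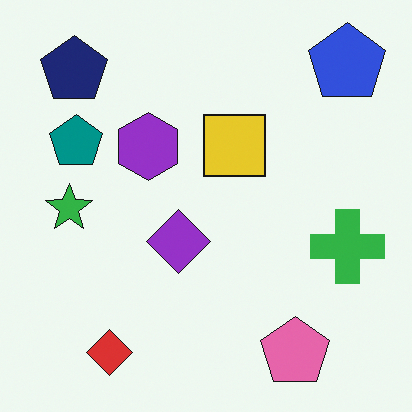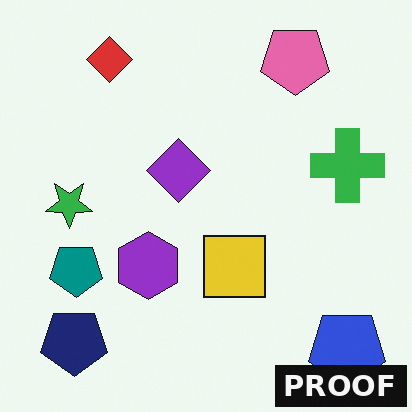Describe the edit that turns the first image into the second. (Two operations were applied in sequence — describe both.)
Flipped vertically (top ↔ bottom), then watermarked with the text "PROOF" in the lower-right corner.

The red diamond is in the bottom-left of the first image and the top-left of the second — shapes on opposite sides of the horizontal midline have swapped in a mirror flip. A dark label reading "PROOF" appears in the lower-right corner.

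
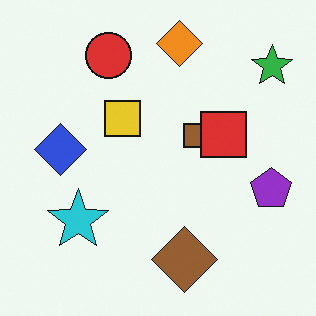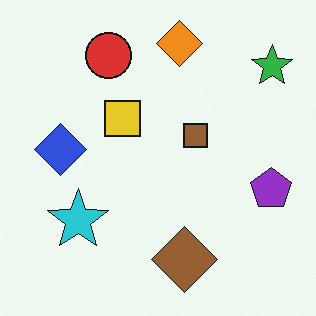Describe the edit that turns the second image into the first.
The first image is the second overlaid with an additional red square.

A red square appears in the first image that is absent from the second.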